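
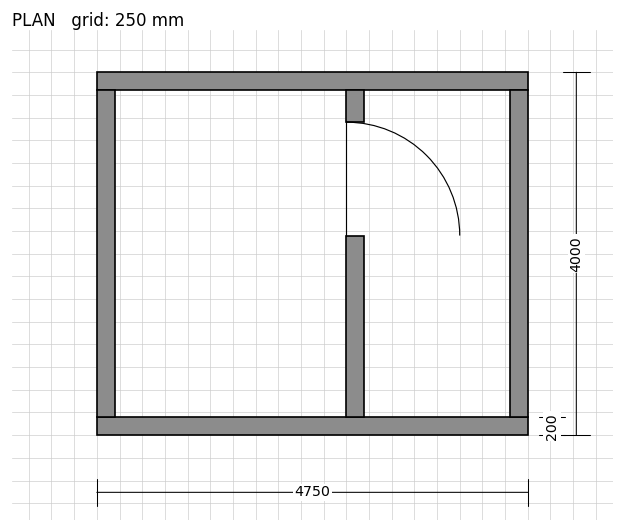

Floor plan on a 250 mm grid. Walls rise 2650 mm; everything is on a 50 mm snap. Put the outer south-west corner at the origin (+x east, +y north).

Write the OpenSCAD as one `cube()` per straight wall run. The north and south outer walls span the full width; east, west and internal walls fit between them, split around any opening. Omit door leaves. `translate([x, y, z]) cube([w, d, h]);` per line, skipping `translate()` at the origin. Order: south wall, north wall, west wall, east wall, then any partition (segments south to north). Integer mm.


cube([4750, 200, 2650]);
translate([0, 3800, 0]) cube([4750, 200, 2650]);
translate([0, 200, 0]) cube([200, 3600, 2650]);
translate([4550, 200, 0]) cube([200, 3600, 2650]);
translate([2750, 200, 0]) cube([200, 2000, 2650]);
translate([2750, 3450, 0]) cube([200, 350, 2650]);


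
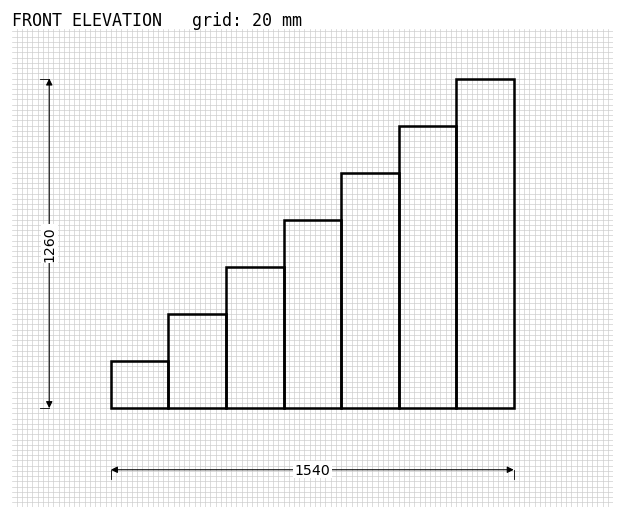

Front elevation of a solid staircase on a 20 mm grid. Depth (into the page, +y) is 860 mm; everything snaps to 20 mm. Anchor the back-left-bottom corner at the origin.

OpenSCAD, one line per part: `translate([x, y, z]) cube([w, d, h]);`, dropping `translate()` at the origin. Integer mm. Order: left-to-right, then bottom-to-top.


cube([220, 860, 180]);
translate([220, 0, 0]) cube([220, 860, 360]);
translate([440, 0, 0]) cube([220, 860, 540]);
translate([660, 0, 0]) cube([220, 860, 720]);
translate([880, 0, 0]) cube([220, 860, 900]);
translate([1100, 0, 0]) cube([220, 860, 1080]);
translate([1320, 0, 0]) cube([220, 860, 1260]);


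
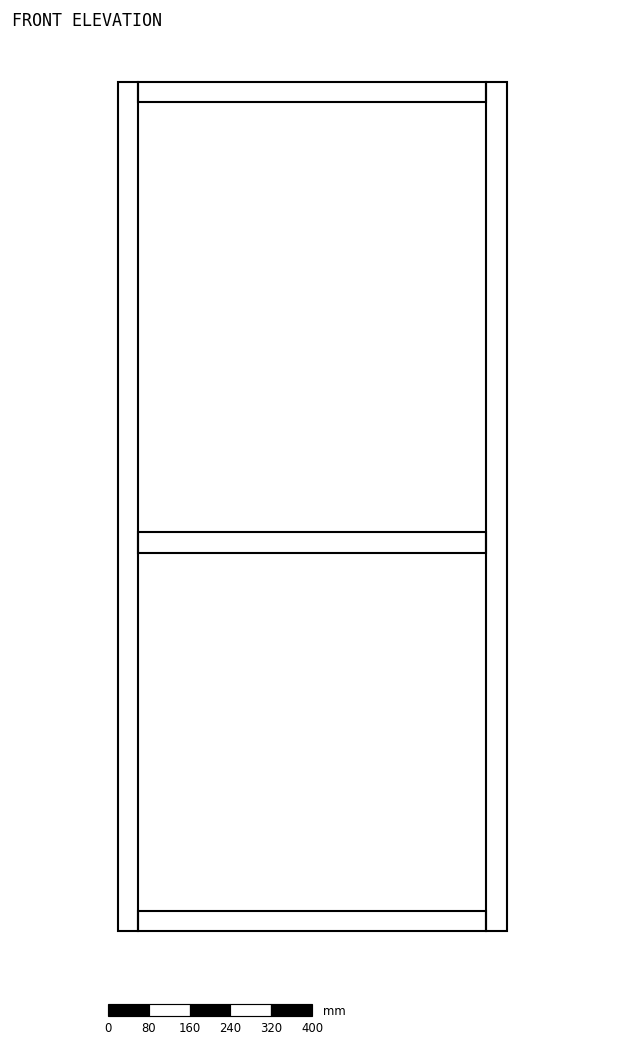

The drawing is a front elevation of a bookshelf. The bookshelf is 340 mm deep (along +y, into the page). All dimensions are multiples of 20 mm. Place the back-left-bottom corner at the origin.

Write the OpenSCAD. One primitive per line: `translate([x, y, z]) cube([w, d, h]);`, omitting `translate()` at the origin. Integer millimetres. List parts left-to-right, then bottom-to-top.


cube([40, 340, 1660]);
translate([40, 0, 0]) cube([680, 340, 40]);
translate([40, 0, 740]) cube([680, 340, 40]);
translate([40, 0, 1620]) cube([680, 340, 40]);
translate([720, 0, 0]) cube([40, 340, 1660]);


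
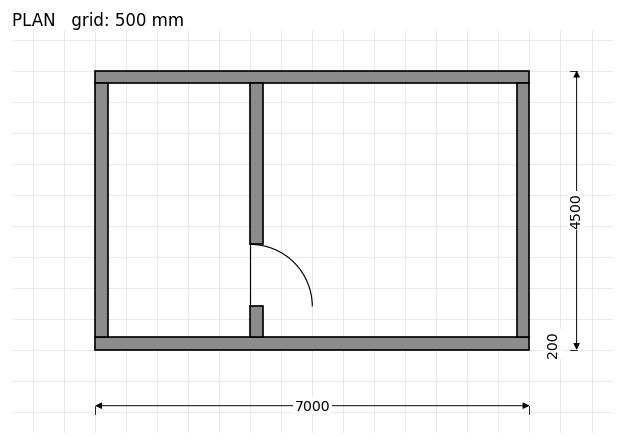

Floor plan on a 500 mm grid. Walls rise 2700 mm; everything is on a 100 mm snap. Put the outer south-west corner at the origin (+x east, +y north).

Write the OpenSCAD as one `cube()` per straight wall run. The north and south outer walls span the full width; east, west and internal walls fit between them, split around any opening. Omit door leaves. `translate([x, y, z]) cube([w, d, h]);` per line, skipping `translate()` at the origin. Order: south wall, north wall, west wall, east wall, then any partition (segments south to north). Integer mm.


cube([7000, 200, 2700]);
translate([0, 4300, 0]) cube([7000, 200, 2700]);
translate([0, 200, 0]) cube([200, 4100, 2700]);
translate([6800, 200, 0]) cube([200, 4100, 2700]);
translate([2500, 200, 0]) cube([200, 500, 2700]);
translate([2500, 1700, 0]) cube([200, 2600, 2700]);


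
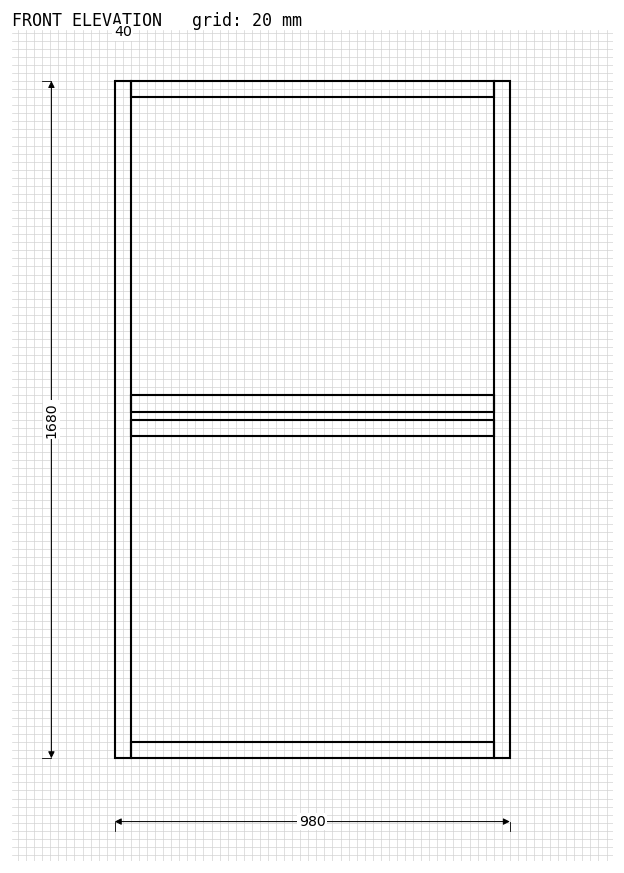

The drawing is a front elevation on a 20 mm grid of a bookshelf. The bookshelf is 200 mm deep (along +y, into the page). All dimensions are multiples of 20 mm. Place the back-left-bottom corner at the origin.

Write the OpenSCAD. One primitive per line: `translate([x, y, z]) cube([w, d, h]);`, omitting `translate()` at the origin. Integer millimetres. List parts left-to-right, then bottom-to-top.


cube([40, 200, 1680]);
translate([40, 0, 0]) cube([900, 200, 40]);
translate([40, 0, 800]) cube([900, 200, 40]);
translate([40, 0, 860]) cube([900, 200, 40]);
translate([40, 0, 1640]) cube([900, 200, 40]);
translate([940, 0, 0]) cube([40, 200, 1680]);


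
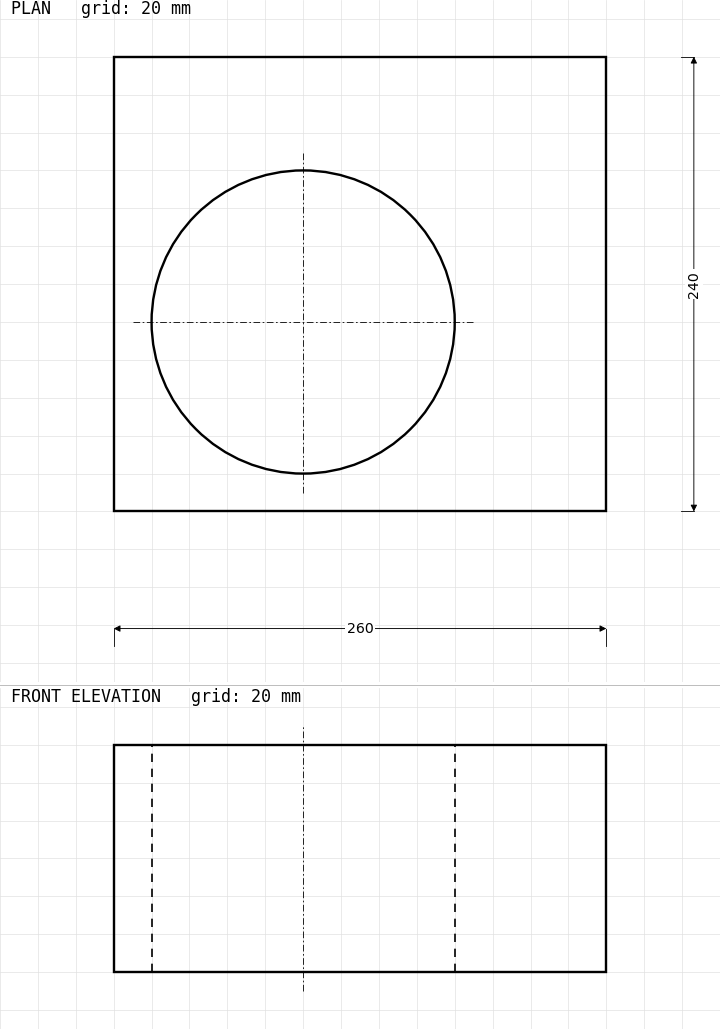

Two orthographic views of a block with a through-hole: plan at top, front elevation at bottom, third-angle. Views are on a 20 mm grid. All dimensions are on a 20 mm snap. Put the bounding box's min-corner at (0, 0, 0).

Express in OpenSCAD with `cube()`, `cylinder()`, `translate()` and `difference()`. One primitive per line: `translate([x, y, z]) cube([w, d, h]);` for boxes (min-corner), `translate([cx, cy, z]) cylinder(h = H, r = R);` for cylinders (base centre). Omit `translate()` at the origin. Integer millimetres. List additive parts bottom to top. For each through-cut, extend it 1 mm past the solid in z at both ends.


difference() {
  cube([260, 240, 120]);
  translate([100, 100, -1]) cylinder(h = 122, r = 80);
}


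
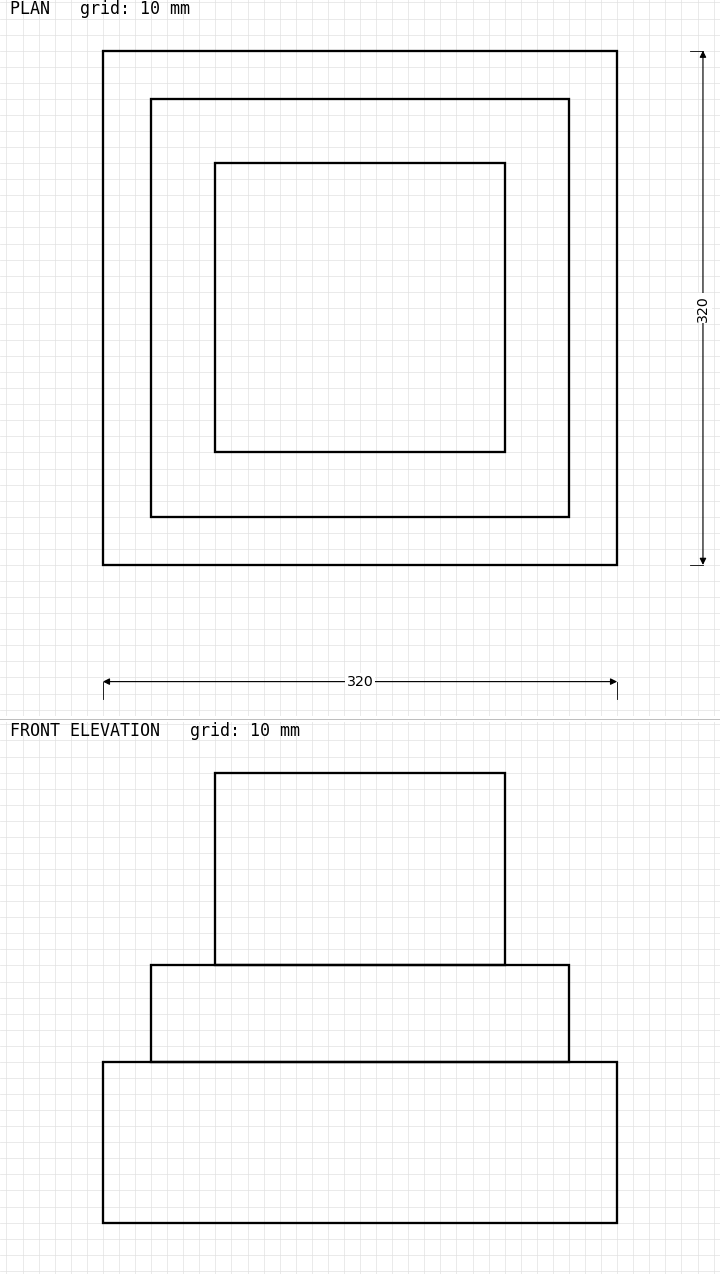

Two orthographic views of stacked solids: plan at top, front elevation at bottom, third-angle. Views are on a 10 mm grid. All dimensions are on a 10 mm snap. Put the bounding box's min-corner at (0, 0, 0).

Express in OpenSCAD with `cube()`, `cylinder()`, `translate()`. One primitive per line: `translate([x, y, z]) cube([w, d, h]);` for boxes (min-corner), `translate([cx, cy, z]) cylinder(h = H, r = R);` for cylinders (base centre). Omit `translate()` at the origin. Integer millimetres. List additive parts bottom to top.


cube([320, 320, 100]);
translate([30, 30, 100]) cube([260, 260, 60]);
translate([70, 70, 160]) cube([180, 180, 120]);


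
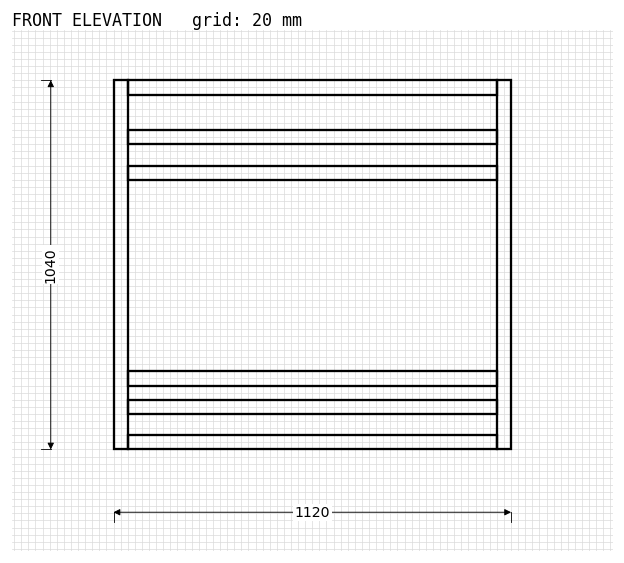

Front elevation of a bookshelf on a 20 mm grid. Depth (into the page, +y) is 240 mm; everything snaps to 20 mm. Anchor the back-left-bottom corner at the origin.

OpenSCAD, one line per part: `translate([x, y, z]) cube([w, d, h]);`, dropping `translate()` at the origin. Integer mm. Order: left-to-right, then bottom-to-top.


cube([40, 240, 1040]);
translate([40, 0, 0]) cube([1040, 240, 40]);
translate([40, 0, 100]) cube([1040, 240, 40]);
translate([40, 0, 180]) cube([1040, 240, 40]);
translate([40, 0, 760]) cube([1040, 240, 40]);
translate([40, 0, 860]) cube([1040, 240, 40]);
translate([40, 0, 1000]) cube([1040, 240, 40]);
translate([1080, 0, 0]) cube([40, 240, 1040]);


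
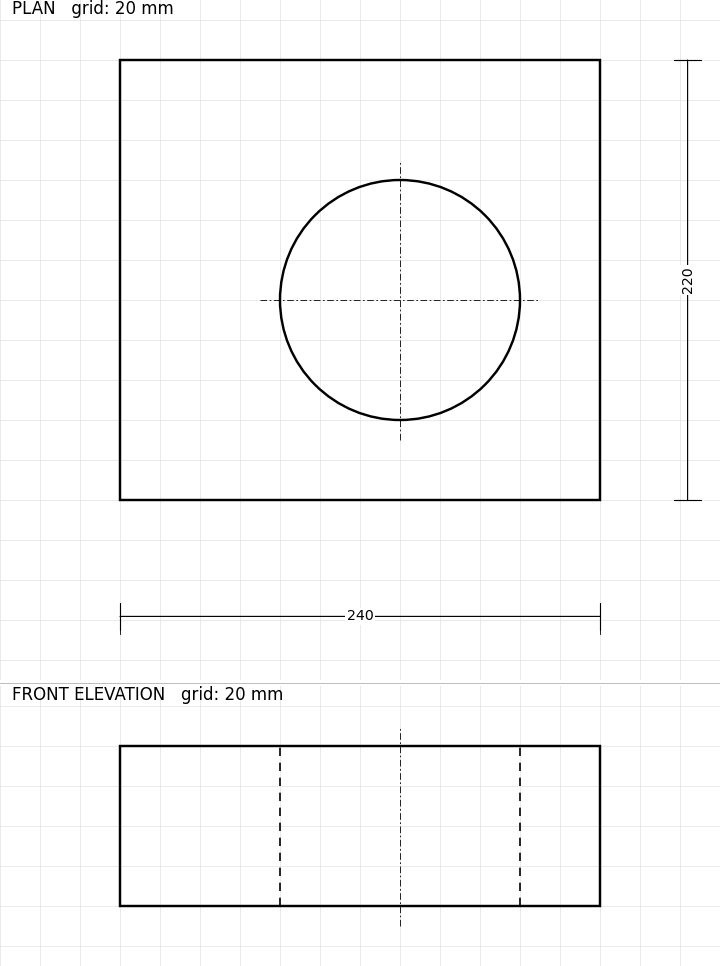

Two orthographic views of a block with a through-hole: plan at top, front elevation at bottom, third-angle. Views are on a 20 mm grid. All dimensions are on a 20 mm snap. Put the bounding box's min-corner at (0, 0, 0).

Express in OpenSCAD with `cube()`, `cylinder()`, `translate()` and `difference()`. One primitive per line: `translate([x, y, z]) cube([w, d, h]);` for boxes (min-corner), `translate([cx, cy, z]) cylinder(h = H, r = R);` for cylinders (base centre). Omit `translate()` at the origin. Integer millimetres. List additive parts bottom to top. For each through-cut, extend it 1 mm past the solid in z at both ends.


difference() {
  cube([240, 220, 80]);
  translate([140, 100, -1]) cylinder(h = 82, r = 60);
}


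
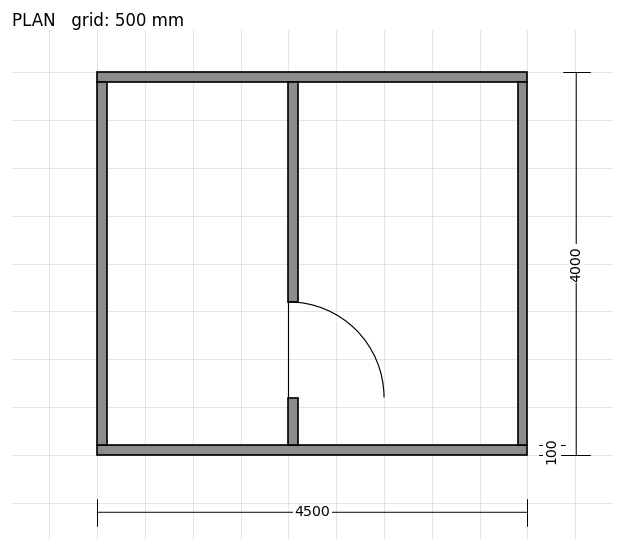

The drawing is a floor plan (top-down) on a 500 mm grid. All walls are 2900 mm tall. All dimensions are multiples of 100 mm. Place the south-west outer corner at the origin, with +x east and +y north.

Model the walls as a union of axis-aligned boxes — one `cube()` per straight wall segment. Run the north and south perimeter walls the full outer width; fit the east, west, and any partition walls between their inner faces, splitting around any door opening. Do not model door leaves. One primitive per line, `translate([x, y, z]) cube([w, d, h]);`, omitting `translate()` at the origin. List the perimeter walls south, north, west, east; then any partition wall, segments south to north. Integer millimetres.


cube([4500, 100, 2900]);
translate([0, 3900, 0]) cube([4500, 100, 2900]);
translate([0, 100, 0]) cube([100, 3800, 2900]);
translate([4400, 100, 0]) cube([100, 3800, 2900]);
translate([2000, 100, 0]) cube([100, 500, 2900]);
translate([2000, 1600, 0]) cube([100, 2300, 2900]);


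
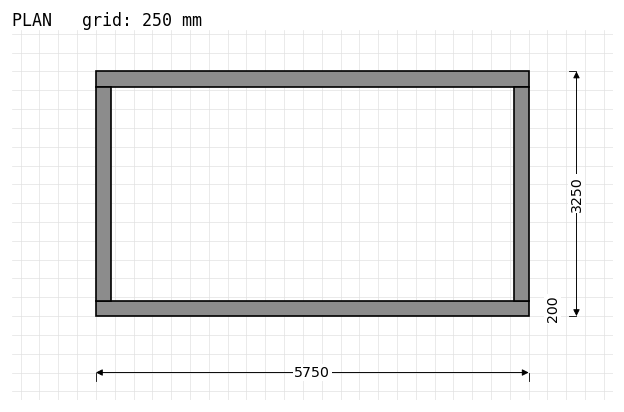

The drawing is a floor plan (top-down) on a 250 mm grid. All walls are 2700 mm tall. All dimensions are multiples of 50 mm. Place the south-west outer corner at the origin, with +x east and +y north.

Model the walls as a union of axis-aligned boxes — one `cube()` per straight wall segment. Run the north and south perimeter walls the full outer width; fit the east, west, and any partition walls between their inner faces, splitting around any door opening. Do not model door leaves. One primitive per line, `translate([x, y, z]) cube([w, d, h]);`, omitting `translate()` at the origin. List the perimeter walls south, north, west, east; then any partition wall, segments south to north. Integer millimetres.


cube([5750, 200, 2700]);
translate([0, 3050, 0]) cube([5750, 200, 2700]);
translate([0, 200, 0]) cube([200, 2850, 2700]);
translate([5550, 200, 0]) cube([200, 2850, 2700]);


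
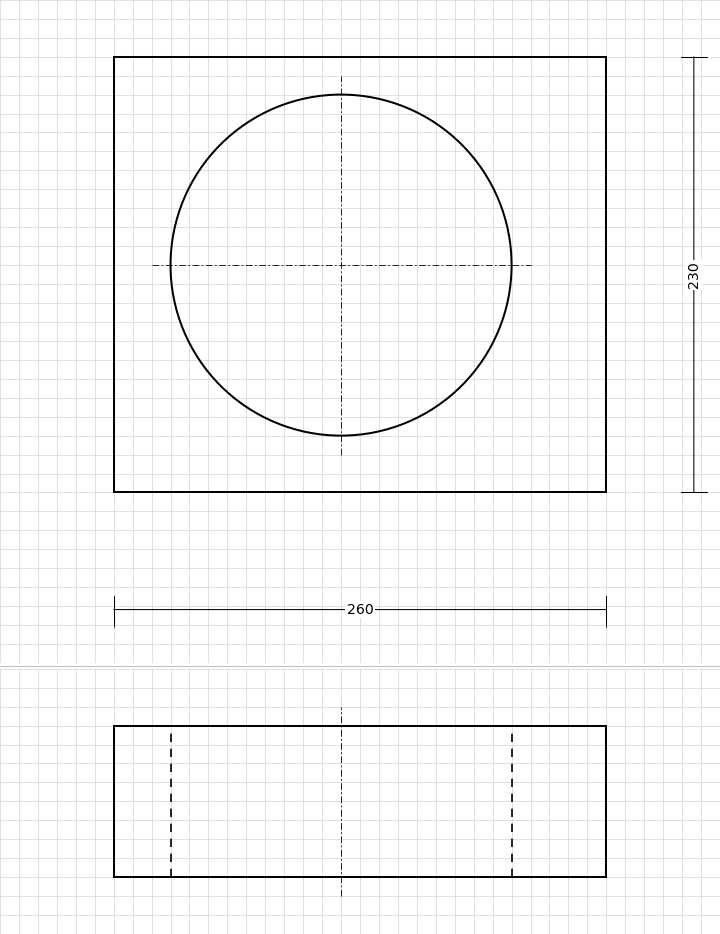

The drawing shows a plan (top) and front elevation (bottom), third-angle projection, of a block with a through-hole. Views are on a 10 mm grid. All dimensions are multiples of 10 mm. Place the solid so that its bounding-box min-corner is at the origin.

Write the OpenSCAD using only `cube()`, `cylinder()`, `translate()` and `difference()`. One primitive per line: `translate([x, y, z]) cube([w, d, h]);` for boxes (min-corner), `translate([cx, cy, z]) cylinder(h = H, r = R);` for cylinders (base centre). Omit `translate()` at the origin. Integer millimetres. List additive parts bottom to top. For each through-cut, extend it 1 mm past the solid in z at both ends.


difference() {
  cube([260, 230, 80]);
  translate([120, 120, -1]) cylinder(h = 82, r = 90);
}


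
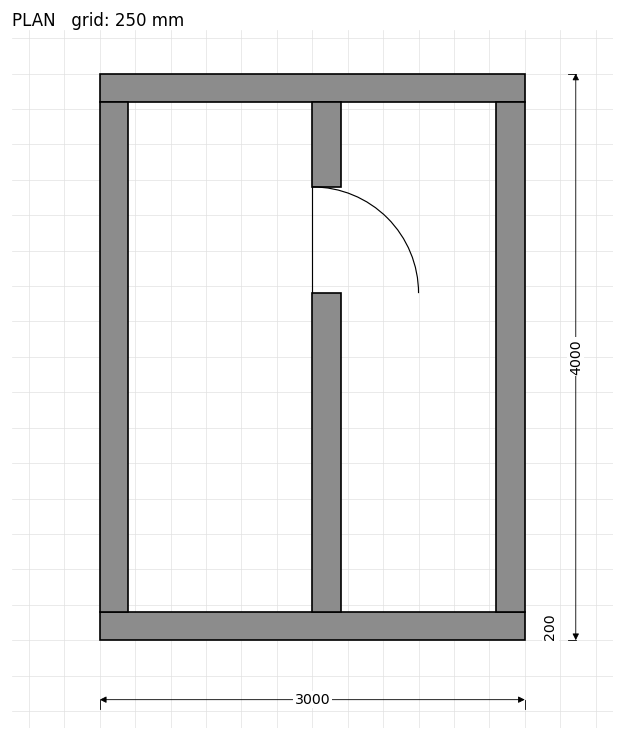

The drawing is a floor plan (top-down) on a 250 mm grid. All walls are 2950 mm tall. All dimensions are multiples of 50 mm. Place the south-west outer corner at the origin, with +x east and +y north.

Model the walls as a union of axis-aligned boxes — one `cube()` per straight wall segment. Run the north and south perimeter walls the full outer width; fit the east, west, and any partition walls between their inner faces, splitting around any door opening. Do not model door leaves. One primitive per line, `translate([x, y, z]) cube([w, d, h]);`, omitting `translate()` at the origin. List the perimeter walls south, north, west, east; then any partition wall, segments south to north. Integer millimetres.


cube([3000, 200, 2950]);
translate([0, 3800, 0]) cube([3000, 200, 2950]);
translate([0, 200, 0]) cube([200, 3600, 2950]);
translate([2800, 200, 0]) cube([200, 3600, 2950]);
translate([1500, 200, 0]) cube([200, 2250, 2950]);
translate([1500, 3200, 0]) cube([200, 600, 2950]);


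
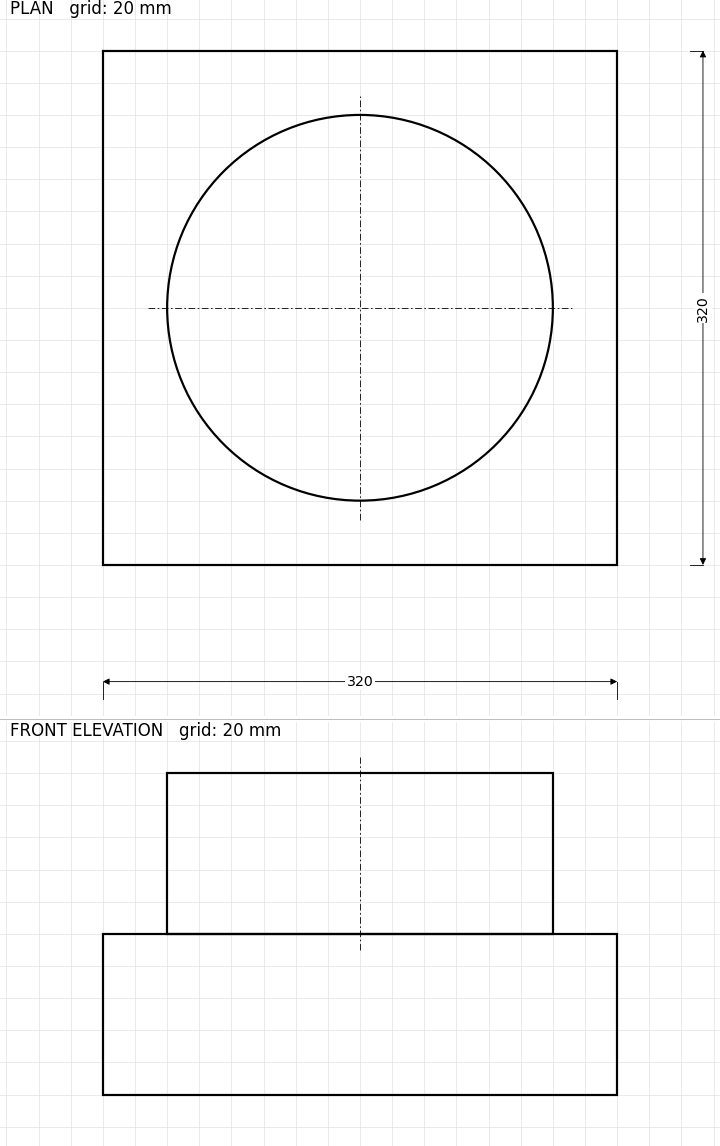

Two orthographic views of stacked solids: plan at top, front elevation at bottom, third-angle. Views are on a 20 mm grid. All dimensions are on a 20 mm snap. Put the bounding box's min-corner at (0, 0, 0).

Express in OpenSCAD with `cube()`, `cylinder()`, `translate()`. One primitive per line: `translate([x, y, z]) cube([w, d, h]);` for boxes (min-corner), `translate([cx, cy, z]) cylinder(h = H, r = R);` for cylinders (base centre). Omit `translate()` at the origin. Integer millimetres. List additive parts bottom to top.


cube([320, 320, 100]);
translate([160, 160, 100]) cylinder(h = 100, r = 120);


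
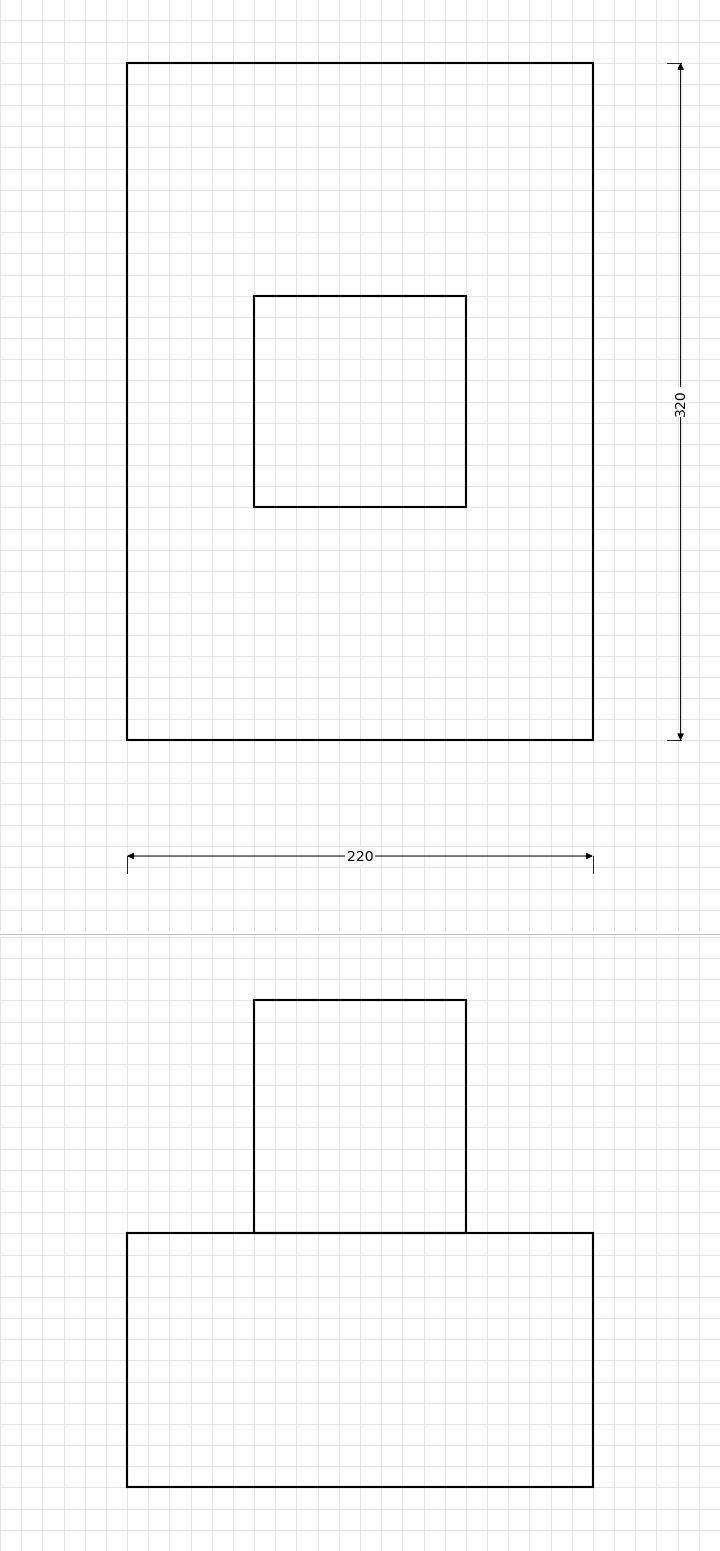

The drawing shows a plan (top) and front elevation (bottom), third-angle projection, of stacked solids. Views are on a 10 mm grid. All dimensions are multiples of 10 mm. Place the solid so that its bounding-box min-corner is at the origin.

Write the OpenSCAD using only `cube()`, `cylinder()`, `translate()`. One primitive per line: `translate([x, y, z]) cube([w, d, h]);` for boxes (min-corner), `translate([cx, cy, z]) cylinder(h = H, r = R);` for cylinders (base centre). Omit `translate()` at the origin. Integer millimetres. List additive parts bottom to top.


cube([220, 320, 120]);
translate([60, 110, 120]) cube([100, 100, 110]);


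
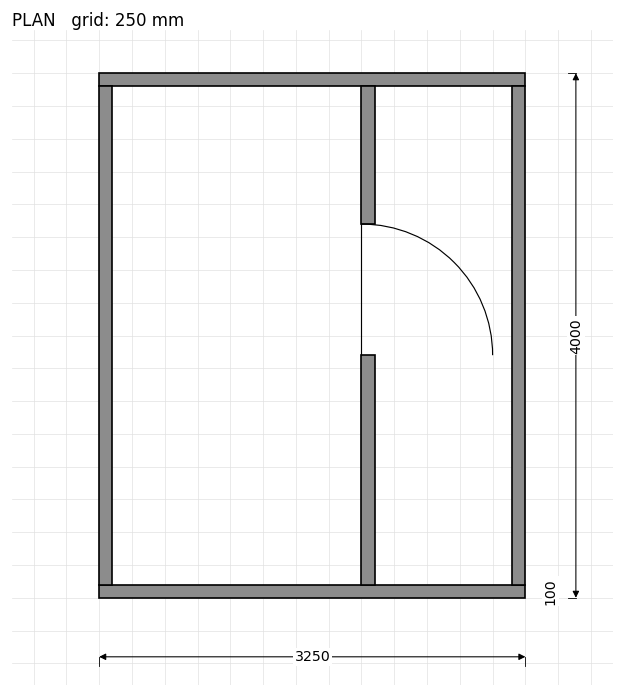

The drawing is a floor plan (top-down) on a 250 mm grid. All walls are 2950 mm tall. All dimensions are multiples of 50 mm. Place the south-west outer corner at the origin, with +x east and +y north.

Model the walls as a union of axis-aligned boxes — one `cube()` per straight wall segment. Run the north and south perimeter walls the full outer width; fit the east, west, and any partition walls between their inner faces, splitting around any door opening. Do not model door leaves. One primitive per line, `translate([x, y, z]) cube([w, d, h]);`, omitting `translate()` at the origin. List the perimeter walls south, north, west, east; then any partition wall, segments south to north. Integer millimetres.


cube([3250, 100, 2950]);
translate([0, 3900, 0]) cube([3250, 100, 2950]);
translate([0, 100, 0]) cube([100, 3800, 2950]);
translate([3150, 100, 0]) cube([100, 3800, 2950]);
translate([2000, 100, 0]) cube([100, 1750, 2950]);
translate([2000, 2850, 0]) cube([100, 1050, 2950]);


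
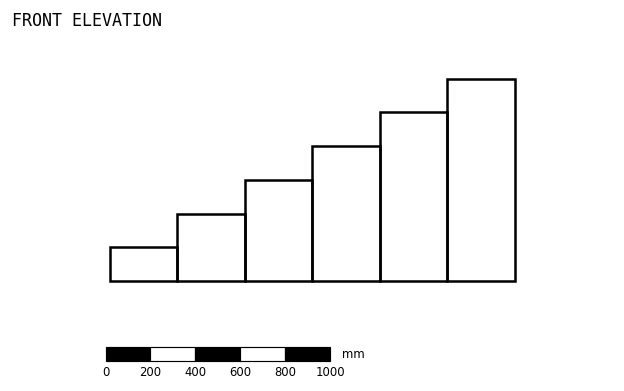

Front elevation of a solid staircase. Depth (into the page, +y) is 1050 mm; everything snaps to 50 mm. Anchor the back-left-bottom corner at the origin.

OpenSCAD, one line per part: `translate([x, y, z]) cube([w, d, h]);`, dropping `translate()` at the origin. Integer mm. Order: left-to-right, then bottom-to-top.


cube([300, 1050, 150]);
translate([300, 0, 0]) cube([300, 1050, 300]);
translate([600, 0, 0]) cube([300, 1050, 450]);
translate([900, 0, 0]) cube([300, 1050, 600]);
translate([1200, 0, 0]) cube([300, 1050, 750]);
translate([1500, 0, 0]) cube([300, 1050, 900]);


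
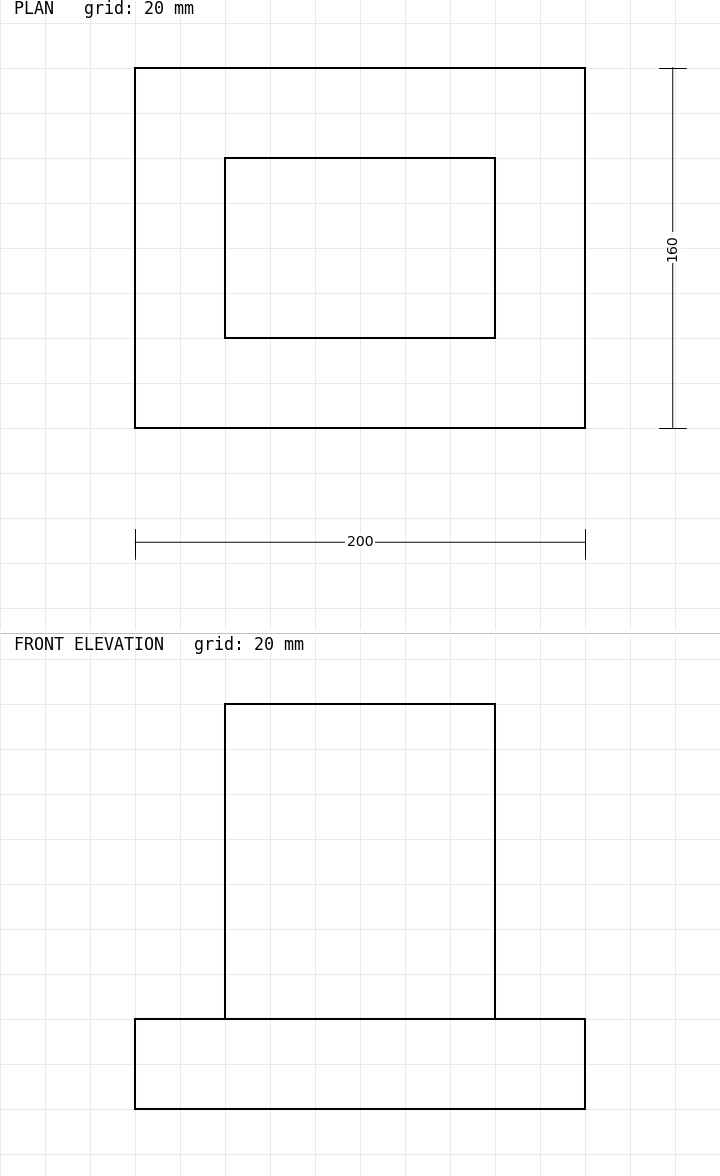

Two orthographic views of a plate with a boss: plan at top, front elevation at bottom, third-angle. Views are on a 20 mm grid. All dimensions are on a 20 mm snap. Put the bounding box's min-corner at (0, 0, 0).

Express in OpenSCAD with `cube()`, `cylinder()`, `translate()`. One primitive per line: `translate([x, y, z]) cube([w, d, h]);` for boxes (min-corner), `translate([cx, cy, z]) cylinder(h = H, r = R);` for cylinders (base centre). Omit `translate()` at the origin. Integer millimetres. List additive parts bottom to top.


cube([200, 160, 40]);
translate([40, 40, 40]) cube([120, 80, 140]);


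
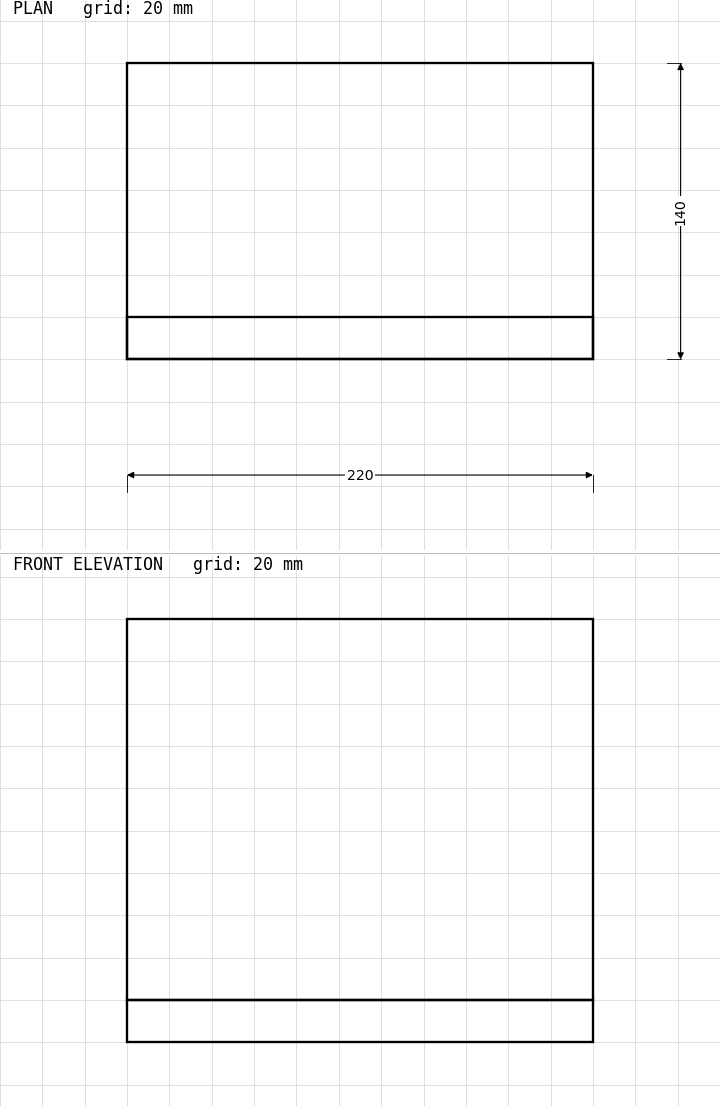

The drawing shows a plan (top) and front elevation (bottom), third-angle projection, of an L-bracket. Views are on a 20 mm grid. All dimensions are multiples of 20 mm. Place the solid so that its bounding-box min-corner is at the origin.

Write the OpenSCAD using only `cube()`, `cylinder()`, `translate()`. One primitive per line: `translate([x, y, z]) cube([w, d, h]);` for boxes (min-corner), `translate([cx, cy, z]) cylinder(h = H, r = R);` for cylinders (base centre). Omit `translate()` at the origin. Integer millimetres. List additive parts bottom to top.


cube([220, 140, 20]);
translate([0, 0, 20]) cube([220, 20, 180]);


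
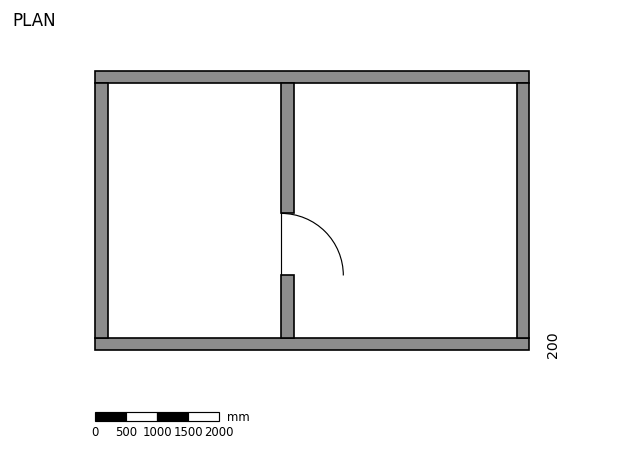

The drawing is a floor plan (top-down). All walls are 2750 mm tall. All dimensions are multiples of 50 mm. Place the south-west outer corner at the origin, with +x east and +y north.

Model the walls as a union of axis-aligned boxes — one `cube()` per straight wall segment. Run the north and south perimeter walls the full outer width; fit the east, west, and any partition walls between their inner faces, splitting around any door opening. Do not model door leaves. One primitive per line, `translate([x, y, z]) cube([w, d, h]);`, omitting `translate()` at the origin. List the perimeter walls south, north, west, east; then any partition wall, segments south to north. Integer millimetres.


cube([7000, 200, 2750]);
translate([0, 4300, 0]) cube([7000, 200, 2750]);
translate([0, 200, 0]) cube([200, 4100, 2750]);
translate([6800, 200, 0]) cube([200, 4100, 2750]);
translate([3000, 200, 0]) cube([200, 1000, 2750]);
translate([3000, 2200, 0]) cube([200, 2100, 2750]);


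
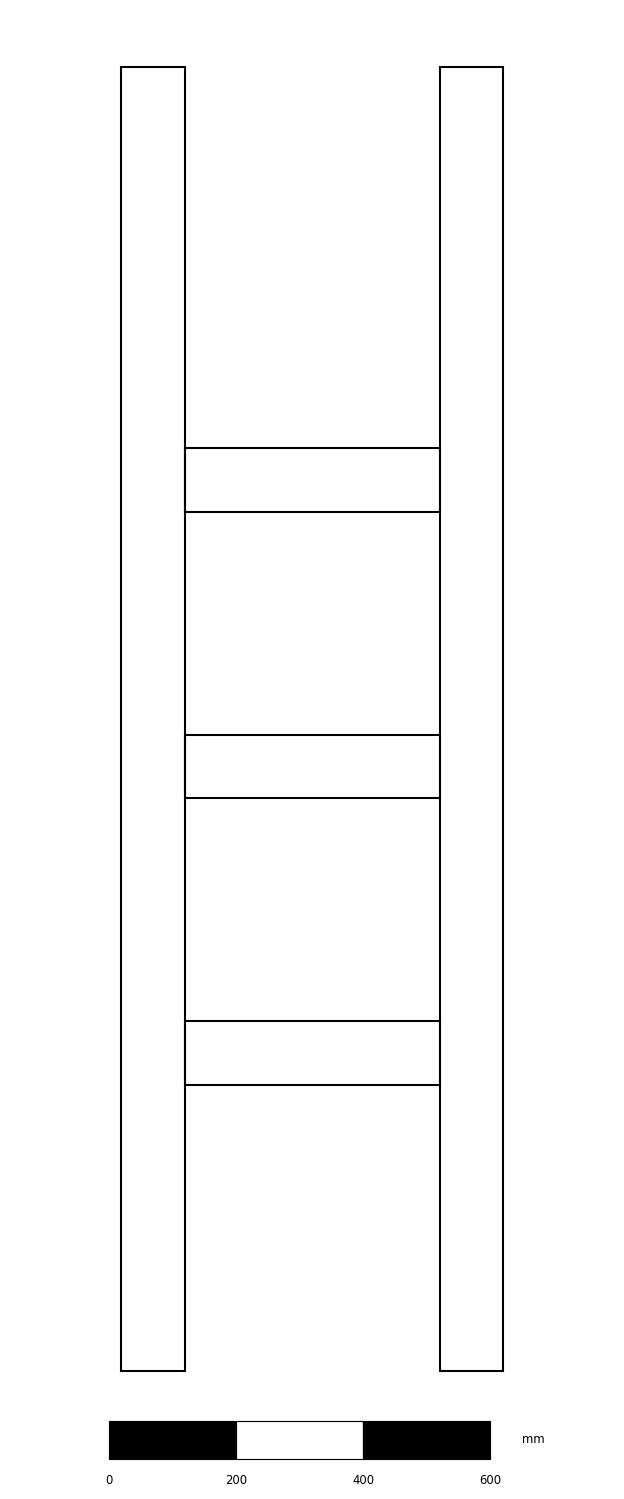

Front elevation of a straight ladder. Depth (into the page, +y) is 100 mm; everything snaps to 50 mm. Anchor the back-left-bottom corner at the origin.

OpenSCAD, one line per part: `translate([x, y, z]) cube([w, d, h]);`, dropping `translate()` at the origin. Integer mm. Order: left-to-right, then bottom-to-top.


cube([100, 100, 2050]);
translate([100, 0, 450]) cube([400, 100, 100]);
translate([100, 0, 900]) cube([400, 100, 100]);
translate([100, 0, 1350]) cube([400, 100, 100]);
translate([500, 0, 0]) cube([100, 100, 2050]);


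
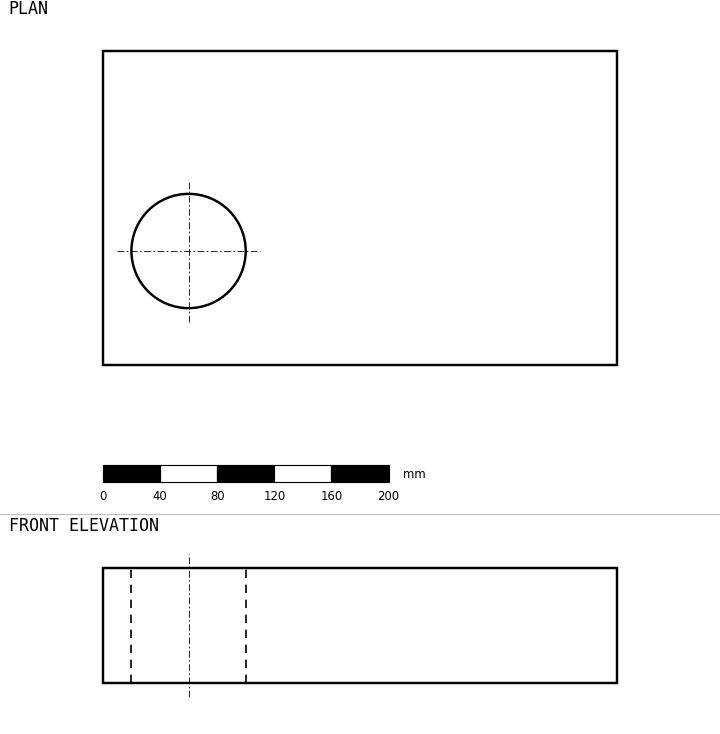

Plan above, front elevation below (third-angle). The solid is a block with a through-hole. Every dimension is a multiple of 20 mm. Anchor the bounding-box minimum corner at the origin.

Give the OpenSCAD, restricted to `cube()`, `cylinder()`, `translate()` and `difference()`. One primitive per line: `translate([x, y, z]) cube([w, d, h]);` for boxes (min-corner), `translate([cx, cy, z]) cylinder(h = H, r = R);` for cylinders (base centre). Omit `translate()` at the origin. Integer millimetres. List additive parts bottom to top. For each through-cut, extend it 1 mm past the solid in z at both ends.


difference() {
  cube([360, 220, 80]);
  translate([60, 80, -1]) cylinder(h = 82, r = 40);
}


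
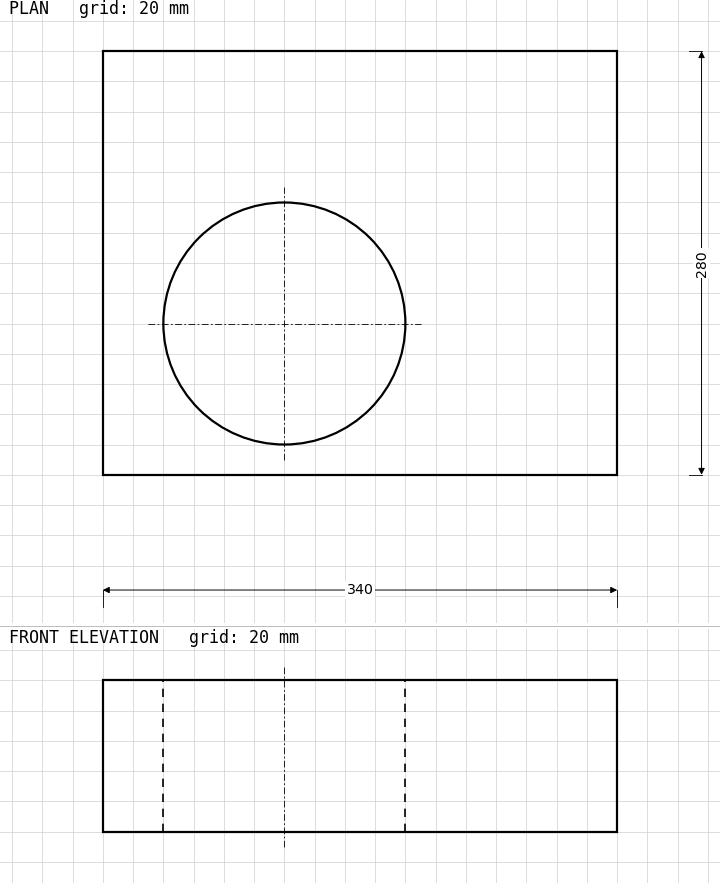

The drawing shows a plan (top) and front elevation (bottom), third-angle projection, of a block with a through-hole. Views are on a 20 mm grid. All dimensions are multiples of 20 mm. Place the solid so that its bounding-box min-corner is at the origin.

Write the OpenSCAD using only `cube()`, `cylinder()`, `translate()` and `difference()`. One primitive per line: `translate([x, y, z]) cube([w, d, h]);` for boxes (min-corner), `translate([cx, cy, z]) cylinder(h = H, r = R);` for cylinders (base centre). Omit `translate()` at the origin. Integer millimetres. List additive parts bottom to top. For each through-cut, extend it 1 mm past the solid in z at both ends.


difference() {
  cube([340, 280, 100]);
  translate([120, 100, -1]) cylinder(h = 102, r = 80);
}


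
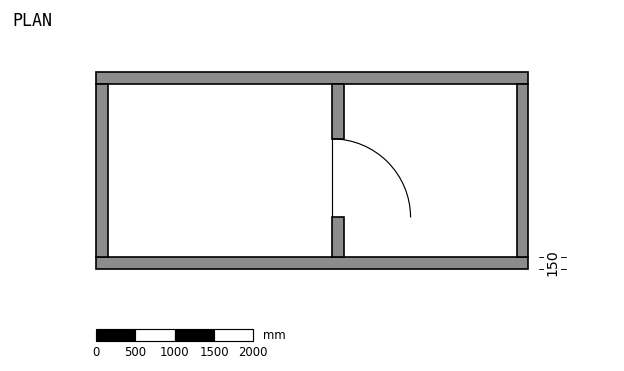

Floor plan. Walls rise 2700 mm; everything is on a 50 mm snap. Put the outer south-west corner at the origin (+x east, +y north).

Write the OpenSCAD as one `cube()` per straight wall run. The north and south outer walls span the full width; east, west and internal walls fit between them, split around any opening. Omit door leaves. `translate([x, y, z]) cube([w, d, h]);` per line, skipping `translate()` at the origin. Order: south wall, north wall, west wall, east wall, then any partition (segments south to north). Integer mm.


cube([5500, 150, 2700]);
translate([0, 2350, 0]) cube([5500, 150, 2700]);
translate([0, 150, 0]) cube([150, 2200, 2700]);
translate([5350, 150, 0]) cube([150, 2200, 2700]);
translate([3000, 150, 0]) cube([150, 500, 2700]);
translate([3000, 1650, 0]) cube([150, 700, 2700]);


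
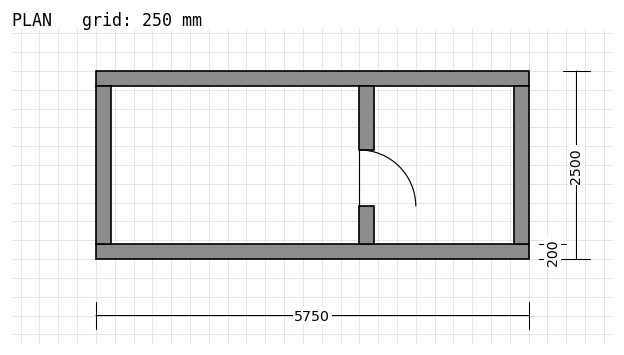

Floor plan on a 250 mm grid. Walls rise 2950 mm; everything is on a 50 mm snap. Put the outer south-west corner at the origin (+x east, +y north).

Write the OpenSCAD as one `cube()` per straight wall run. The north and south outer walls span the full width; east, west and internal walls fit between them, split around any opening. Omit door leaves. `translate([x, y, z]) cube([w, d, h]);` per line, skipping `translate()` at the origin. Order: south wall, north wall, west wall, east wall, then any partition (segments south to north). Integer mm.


cube([5750, 200, 2950]);
translate([0, 2300, 0]) cube([5750, 200, 2950]);
translate([0, 200, 0]) cube([200, 2100, 2950]);
translate([5550, 200, 0]) cube([200, 2100, 2950]);
translate([3500, 200, 0]) cube([200, 500, 2950]);
translate([3500, 1450, 0]) cube([200, 850, 2950]);


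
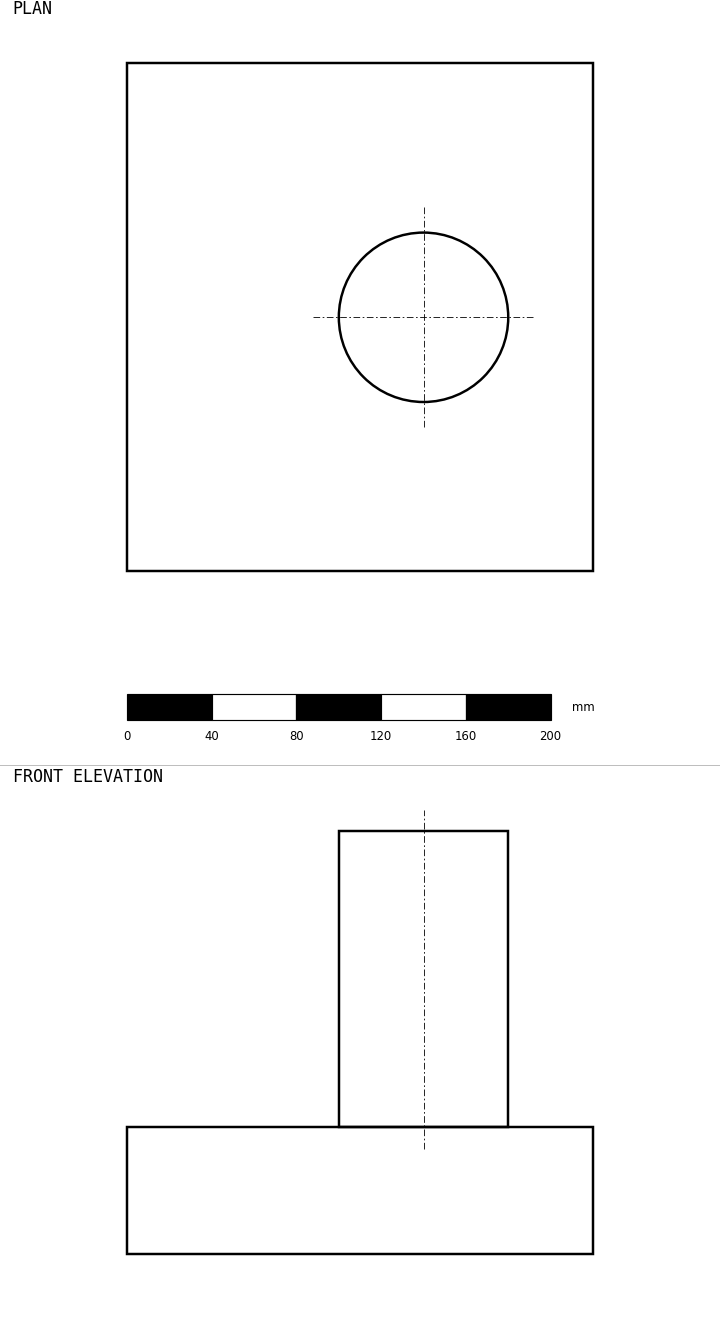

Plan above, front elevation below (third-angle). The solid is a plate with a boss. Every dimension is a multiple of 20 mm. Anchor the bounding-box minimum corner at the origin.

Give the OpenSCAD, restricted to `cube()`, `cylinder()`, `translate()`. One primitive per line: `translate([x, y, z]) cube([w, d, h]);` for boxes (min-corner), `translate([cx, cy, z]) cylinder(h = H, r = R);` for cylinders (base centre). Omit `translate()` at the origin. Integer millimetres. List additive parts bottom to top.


cube([220, 240, 60]);
translate([140, 120, 60]) cylinder(h = 140, r = 40);


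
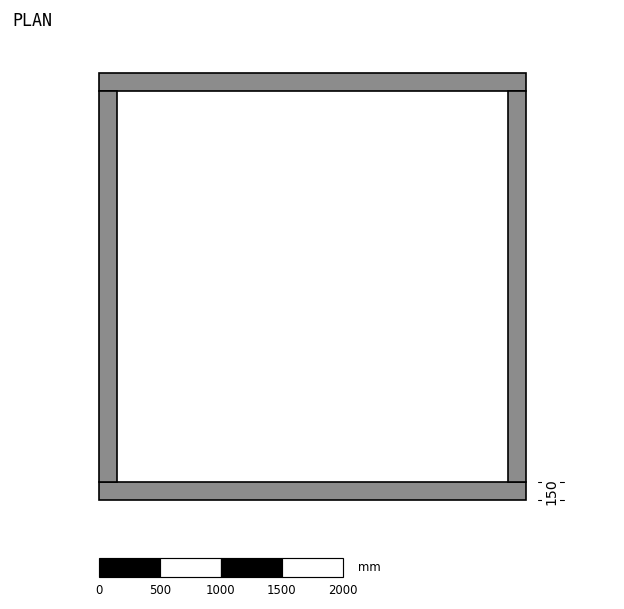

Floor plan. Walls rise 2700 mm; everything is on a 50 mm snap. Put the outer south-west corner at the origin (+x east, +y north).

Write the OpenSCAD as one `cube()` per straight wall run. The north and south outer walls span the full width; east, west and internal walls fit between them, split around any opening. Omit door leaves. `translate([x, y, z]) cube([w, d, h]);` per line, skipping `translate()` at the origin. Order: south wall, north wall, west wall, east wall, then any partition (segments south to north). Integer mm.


cube([3500, 150, 2700]);
translate([0, 3350, 0]) cube([3500, 150, 2700]);
translate([0, 150, 0]) cube([150, 3200, 2700]);
translate([3350, 150, 0]) cube([150, 3200, 2700]);


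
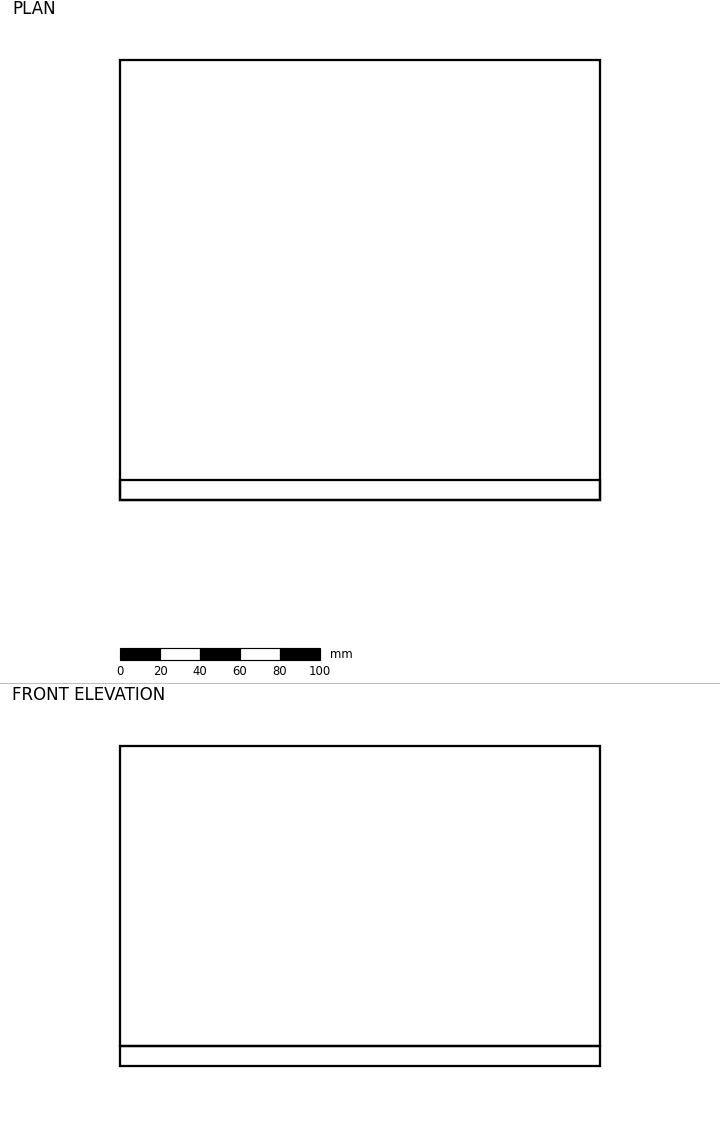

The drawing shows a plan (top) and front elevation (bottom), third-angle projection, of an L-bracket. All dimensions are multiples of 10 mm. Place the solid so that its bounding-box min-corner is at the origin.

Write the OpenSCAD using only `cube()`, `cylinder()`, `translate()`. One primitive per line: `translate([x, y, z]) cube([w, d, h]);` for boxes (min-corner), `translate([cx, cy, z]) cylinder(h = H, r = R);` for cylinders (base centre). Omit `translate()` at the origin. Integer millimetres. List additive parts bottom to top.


cube([240, 220, 10]);
translate([0, 0, 10]) cube([240, 10, 150]);


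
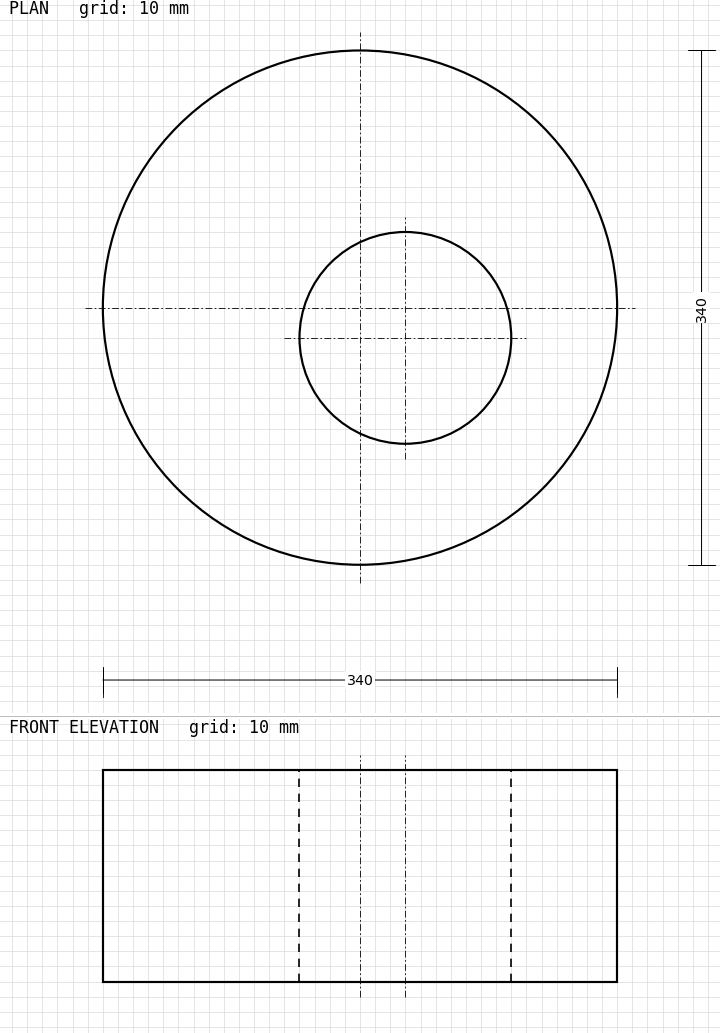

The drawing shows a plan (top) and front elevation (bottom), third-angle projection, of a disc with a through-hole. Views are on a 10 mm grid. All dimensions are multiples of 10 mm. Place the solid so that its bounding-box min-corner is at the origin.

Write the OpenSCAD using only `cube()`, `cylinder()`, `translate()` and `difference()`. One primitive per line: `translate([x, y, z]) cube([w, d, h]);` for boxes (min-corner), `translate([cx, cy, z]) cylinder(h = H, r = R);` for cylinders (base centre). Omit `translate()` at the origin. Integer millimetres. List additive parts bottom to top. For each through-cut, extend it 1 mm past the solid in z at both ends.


difference() {
  translate([170, 170, 0]) cylinder(h = 140, r = 170);
  translate([200, 150, -1]) cylinder(h = 142, r = 70);
}


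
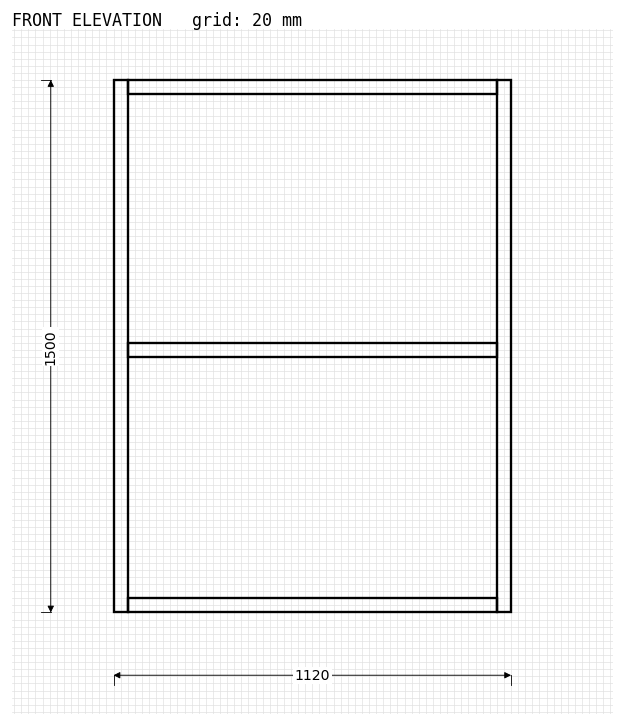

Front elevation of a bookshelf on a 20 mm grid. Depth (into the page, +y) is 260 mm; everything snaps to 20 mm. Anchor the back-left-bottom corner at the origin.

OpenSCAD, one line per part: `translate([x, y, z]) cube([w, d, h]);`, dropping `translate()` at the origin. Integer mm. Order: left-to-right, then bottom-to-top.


cube([40, 260, 1500]);
translate([40, 0, 0]) cube([1040, 260, 40]);
translate([40, 0, 720]) cube([1040, 260, 40]);
translate([40, 0, 1460]) cube([1040, 260, 40]);
translate([1080, 0, 0]) cube([40, 260, 1500]);


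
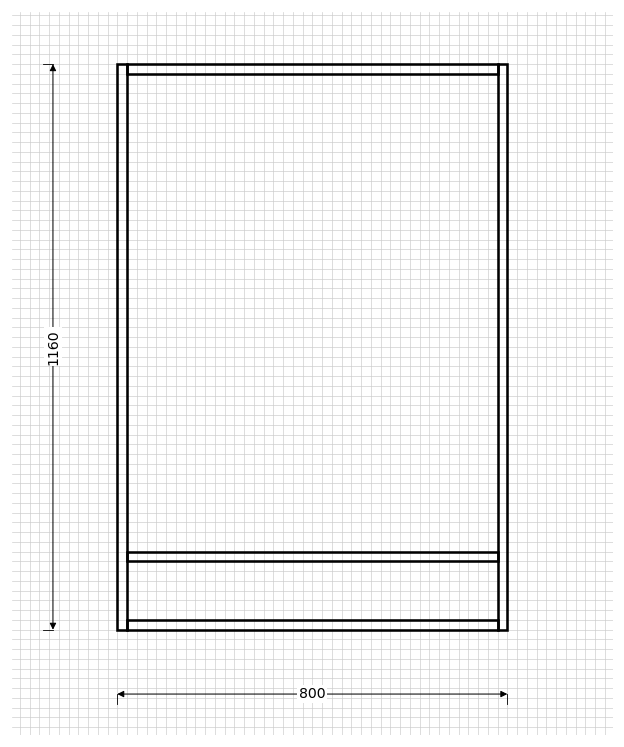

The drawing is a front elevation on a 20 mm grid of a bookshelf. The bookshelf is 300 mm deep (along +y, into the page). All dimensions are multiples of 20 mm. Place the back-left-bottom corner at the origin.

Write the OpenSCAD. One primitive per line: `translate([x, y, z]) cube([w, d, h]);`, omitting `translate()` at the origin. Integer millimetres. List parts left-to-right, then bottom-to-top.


cube([20, 300, 1160]);
translate([20, 0, 0]) cube([760, 300, 20]);
translate([20, 0, 140]) cube([760, 300, 20]);
translate([20, 0, 1140]) cube([760, 300, 20]);
translate([780, 0, 0]) cube([20, 300, 1160]);


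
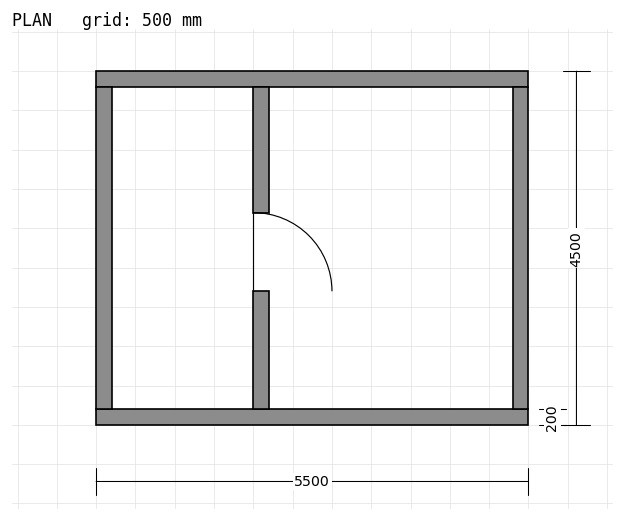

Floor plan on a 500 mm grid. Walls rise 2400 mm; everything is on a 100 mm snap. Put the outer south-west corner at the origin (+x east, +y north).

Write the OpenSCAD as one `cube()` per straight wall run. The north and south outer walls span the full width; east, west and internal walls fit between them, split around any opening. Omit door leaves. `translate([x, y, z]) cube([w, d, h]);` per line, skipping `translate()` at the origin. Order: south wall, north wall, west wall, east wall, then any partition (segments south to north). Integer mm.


cube([5500, 200, 2400]);
translate([0, 4300, 0]) cube([5500, 200, 2400]);
translate([0, 200, 0]) cube([200, 4100, 2400]);
translate([5300, 200, 0]) cube([200, 4100, 2400]);
translate([2000, 200, 0]) cube([200, 1500, 2400]);
translate([2000, 2700, 0]) cube([200, 1600, 2400]);


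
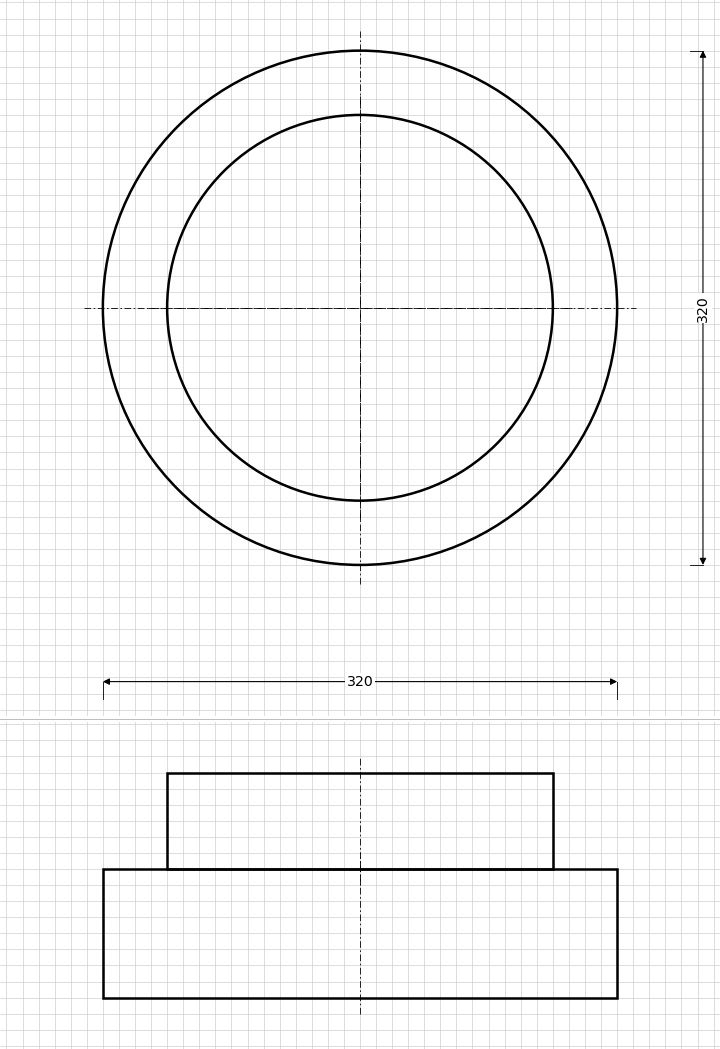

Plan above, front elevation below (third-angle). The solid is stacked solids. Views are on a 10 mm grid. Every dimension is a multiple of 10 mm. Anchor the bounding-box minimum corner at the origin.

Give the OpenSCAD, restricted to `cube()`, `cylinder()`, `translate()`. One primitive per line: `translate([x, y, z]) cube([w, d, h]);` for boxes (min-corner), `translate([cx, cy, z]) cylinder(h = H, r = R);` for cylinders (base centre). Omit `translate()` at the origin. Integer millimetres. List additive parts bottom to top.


translate([160, 160, 0]) cylinder(h = 80, r = 160);
translate([160, 160, 80]) cylinder(h = 60, r = 120);


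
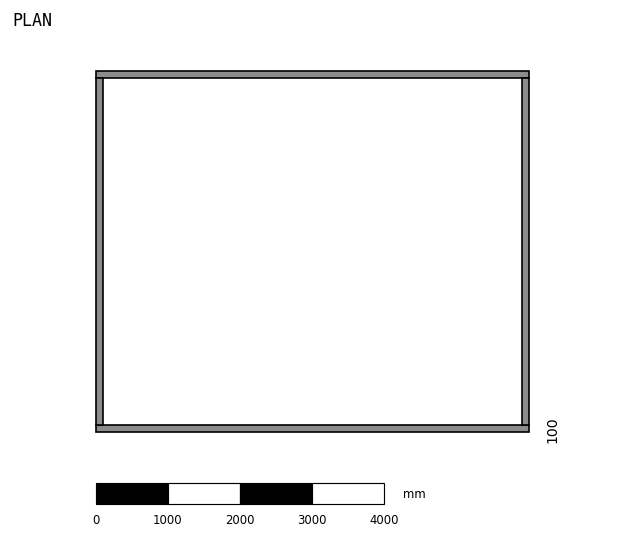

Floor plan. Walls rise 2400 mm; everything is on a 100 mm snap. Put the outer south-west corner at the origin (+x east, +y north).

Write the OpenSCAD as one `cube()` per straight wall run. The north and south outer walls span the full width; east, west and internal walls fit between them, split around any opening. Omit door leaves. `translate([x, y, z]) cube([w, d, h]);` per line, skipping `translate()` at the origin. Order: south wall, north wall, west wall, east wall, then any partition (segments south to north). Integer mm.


cube([6000, 100, 2400]);
translate([0, 4900, 0]) cube([6000, 100, 2400]);
translate([0, 100, 0]) cube([100, 4800, 2400]);
translate([5900, 100, 0]) cube([100, 4800, 2400]);


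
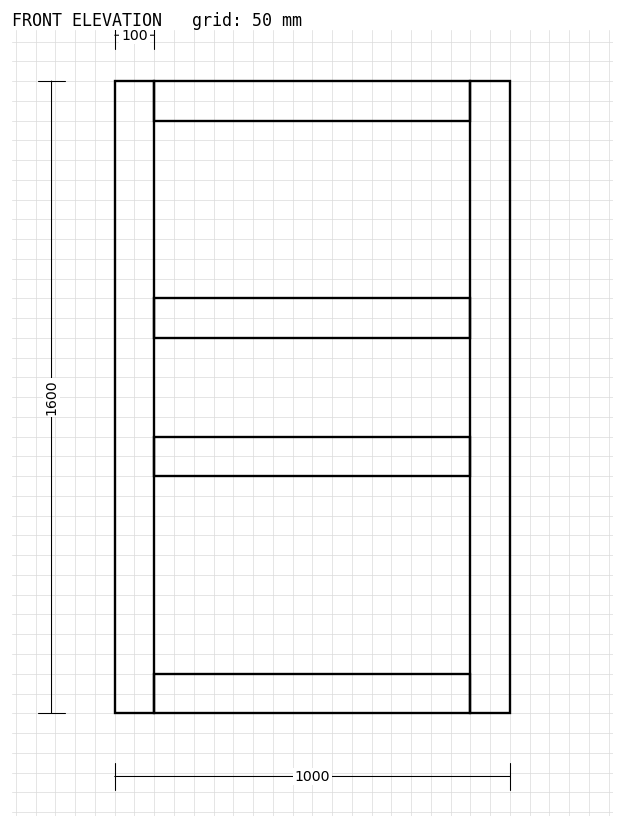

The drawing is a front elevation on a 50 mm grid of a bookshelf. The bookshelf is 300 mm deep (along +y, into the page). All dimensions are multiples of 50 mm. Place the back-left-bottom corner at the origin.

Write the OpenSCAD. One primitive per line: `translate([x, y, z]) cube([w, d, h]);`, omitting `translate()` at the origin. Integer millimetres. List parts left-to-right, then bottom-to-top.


cube([100, 300, 1600]);
translate([100, 0, 0]) cube([800, 300, 100]);
translate([100, 0, 600]) cube([800, 300, 100]);
translate([100, 0, 950]) cube([800, 300, 100]);
translate([100, 0, 1500]) cube([800, 300, 100]);
translate([900, 0, 0]) cube([100, 300, 1600]);


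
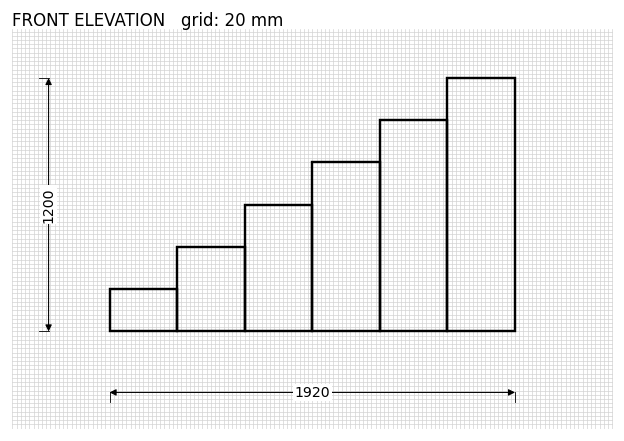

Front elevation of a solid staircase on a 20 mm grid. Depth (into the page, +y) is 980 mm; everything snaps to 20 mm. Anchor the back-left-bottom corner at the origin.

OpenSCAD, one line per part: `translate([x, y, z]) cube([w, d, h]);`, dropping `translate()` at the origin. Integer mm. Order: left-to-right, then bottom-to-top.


cube([320, 980, 200]);
translate([320, 0, 0]) cube([320, 980, 400]);
translate([640, 0, 0]) cube([320, 980, 600]);
translate([960, 0, 0]) cube([320, 980, 800]);
translate([1280, 0, 0]) cube([320, 980, 1000]);
translate([1600, 0, 0]) cube([320, 980, 1200]);


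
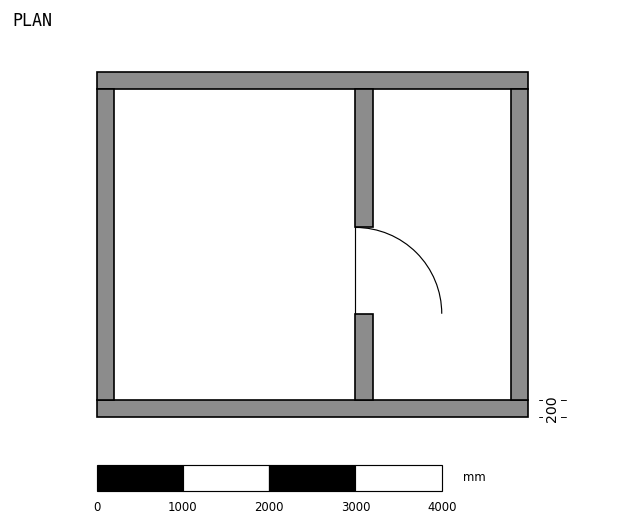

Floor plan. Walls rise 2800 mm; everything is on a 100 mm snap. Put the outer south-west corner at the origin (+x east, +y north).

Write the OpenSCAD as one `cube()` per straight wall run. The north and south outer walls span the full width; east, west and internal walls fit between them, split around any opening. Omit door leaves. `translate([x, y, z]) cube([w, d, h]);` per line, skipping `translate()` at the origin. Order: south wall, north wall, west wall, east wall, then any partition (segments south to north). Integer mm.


cube([5000, 200, 2800]);
translate([0, 3800, 0]) cube([5000, 200, 2800]);
translate([0, 200, 0]) cube([200, 3600, 2800]);
translate([4800, 200, 0]) cube([200, 3600, 2800]);
translate([3000, 200, 0]) cube([200, 1000, 2800]);
translate([3000, 2200, 0]) cube([200, 1600, 2800]);


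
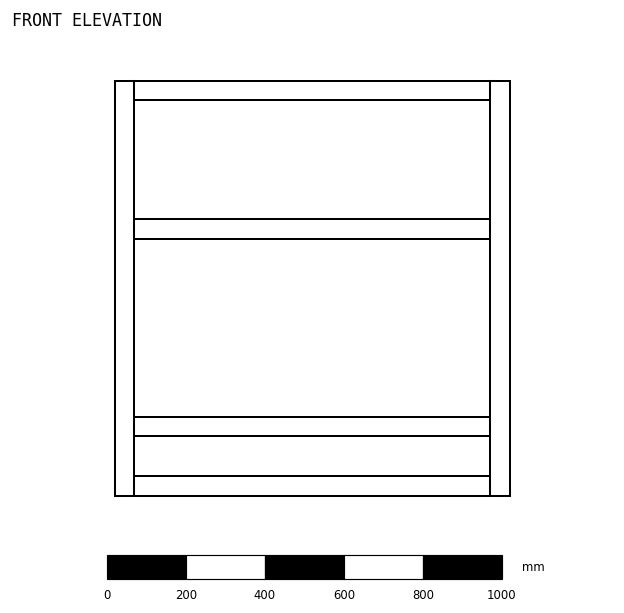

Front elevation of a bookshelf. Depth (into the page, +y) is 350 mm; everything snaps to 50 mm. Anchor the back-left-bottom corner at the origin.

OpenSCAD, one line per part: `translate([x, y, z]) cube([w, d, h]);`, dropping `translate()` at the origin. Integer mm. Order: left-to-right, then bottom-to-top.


cube([50, 350, 1050]);
translate([50, 0, 0]) cube([900, 350, 50]);
translate([50, 0, 150]) cube([900, 350, 50]);
translate([50, 0, 650]) cube([900, 350, 50]);
translate([50, 0, 1000]) cube([900, 350, 50]);
translate([950, 0, 0]) cube([50, 350, 1050]);


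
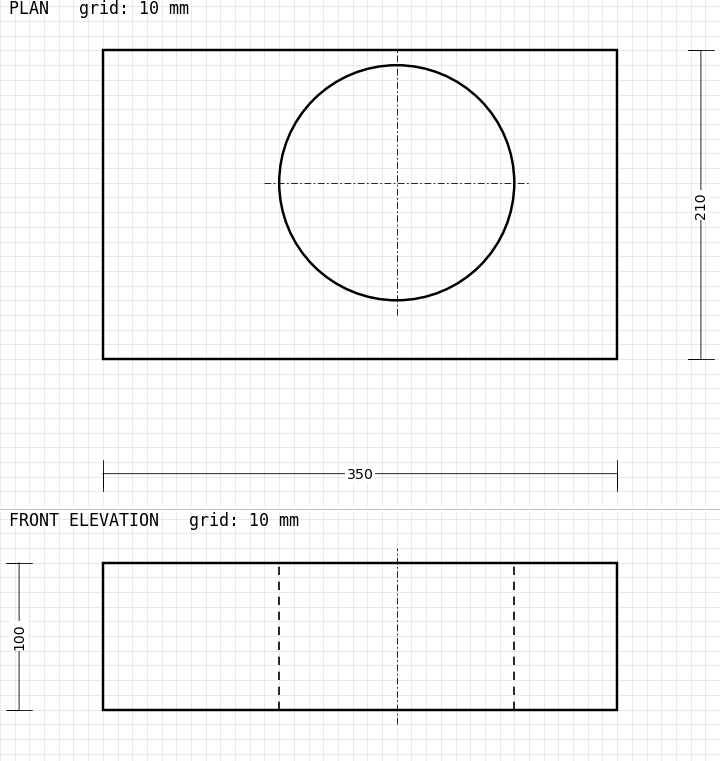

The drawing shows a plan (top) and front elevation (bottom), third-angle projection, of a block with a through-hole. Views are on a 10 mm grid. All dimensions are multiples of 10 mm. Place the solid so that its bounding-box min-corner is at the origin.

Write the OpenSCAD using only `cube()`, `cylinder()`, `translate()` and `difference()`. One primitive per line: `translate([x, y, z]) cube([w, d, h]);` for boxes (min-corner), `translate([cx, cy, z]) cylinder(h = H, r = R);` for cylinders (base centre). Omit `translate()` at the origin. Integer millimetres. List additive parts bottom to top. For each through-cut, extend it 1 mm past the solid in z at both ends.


difference() {
  cube([350, 210, 100]);
  translate([200, 120, -1]) cylinder(h = 102, r = 80);
}
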